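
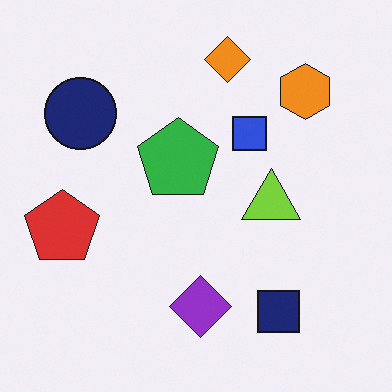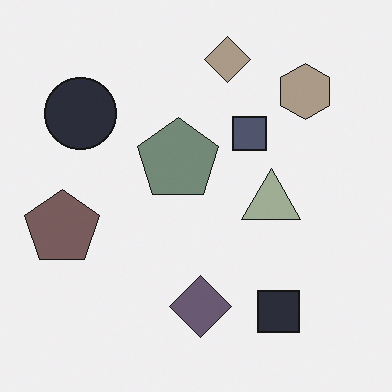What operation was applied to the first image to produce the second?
The image was heavily desaturated.

All colors are more muted and greyish — a global saturation change.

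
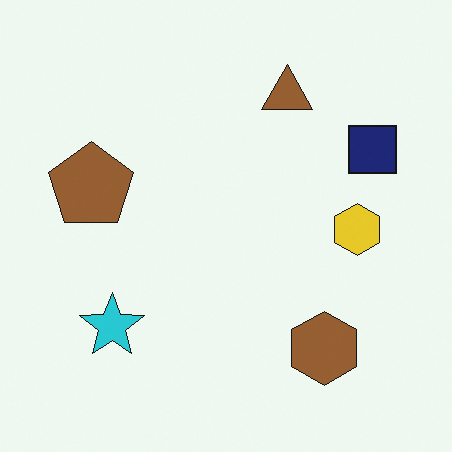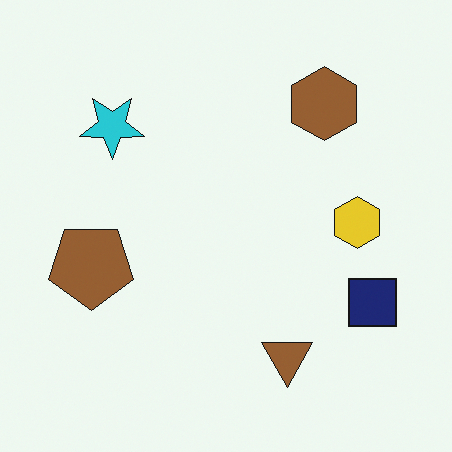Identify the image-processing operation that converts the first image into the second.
This is the original image flipped vertically (top ↔ bottom).

The brown triangle is in the top of the first image and the bottom of the second — shapes on opposite sides of the horizontal midline have swapped in a mirror flip.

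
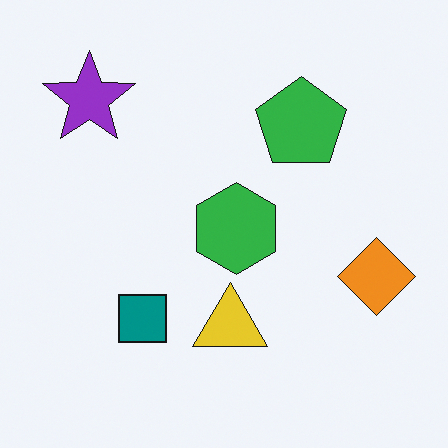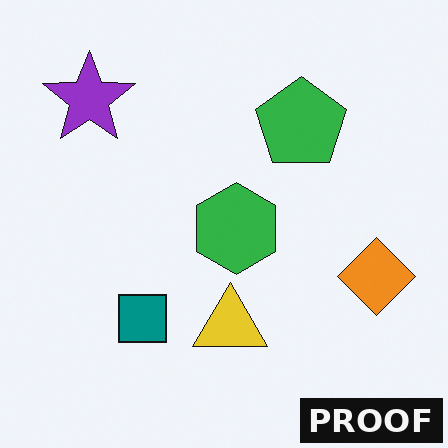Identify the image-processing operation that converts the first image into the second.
Watermarked with the text "PROOF" in the lower-right corner.

A dark label reading "PROOF" appears in the lower-right corner.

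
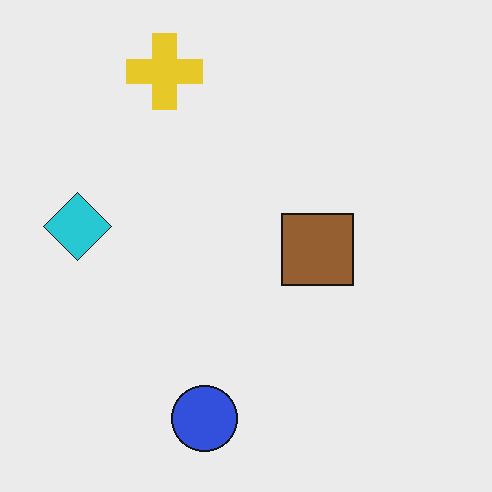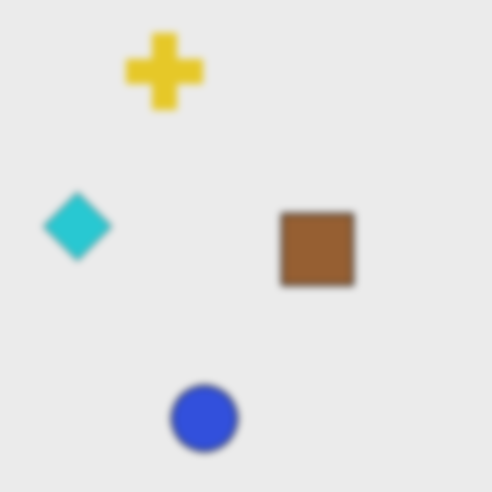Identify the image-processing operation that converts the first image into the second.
It was moderately blurred.

Shape edges and outlines are uniformly softened across the whole image.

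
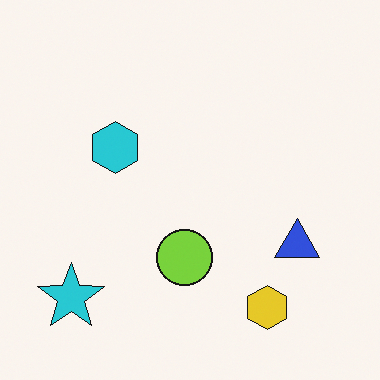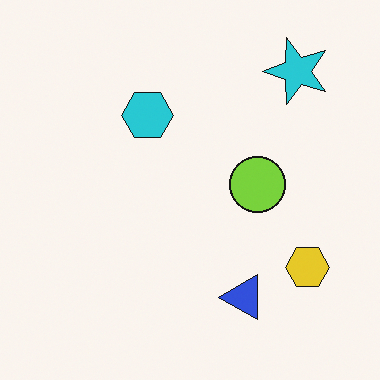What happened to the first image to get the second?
The image was transposed (reflected across the top-left ↔ bottom-right diagonal).

Shapes have swapped their row and column positions — what was in the top-right is now in the bottom-left — a diagonal reflection.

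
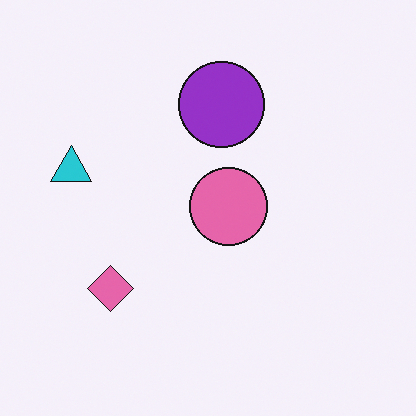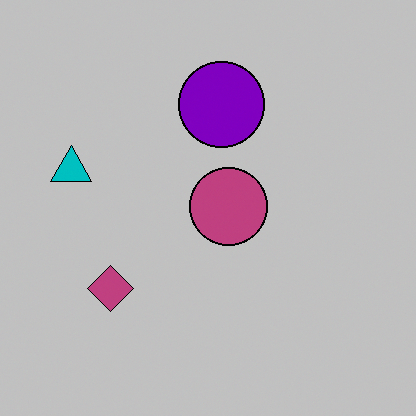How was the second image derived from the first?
This is the original image heavily posterized to just a handful of flat colors.

Each flat color has snapped to a coarser quantized level — most visibly, the near-white background has dropped to a flat grey.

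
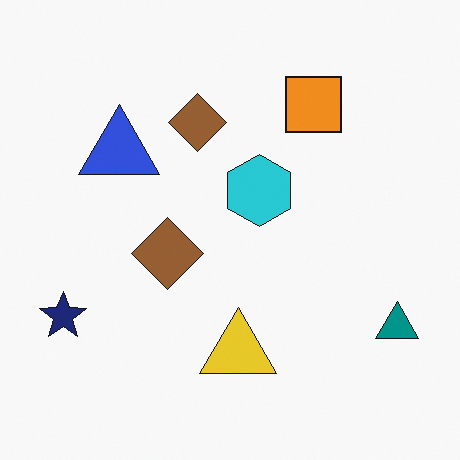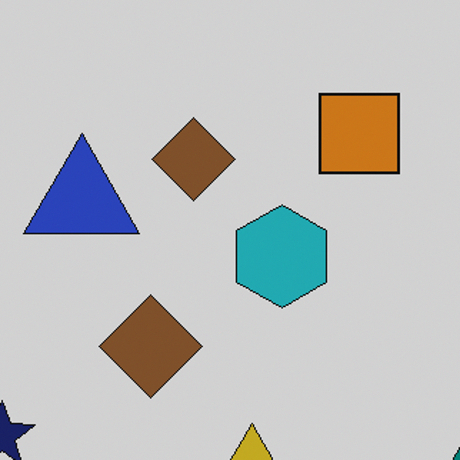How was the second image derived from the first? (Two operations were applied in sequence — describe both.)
The image was darkened a little, then cropped to a modestly smaller region and rescaled.

Every pixel — background and shapes alike — is uniformly darkened. The visible shapes are larger and the field of view is narrower; shapes near the original edges may be partly or wholly outside the frame — a crop-and-rescale.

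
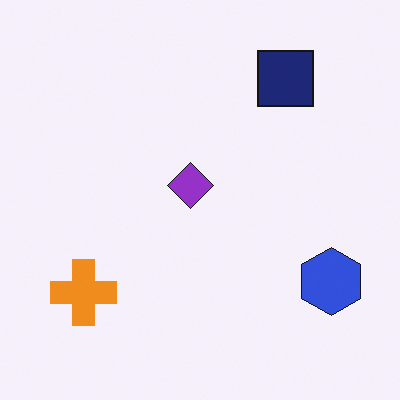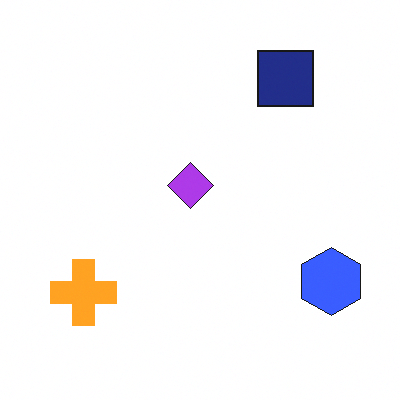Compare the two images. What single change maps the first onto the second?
Brightened a little.

Every pixel — background and shapes alike — is uniformly brightened.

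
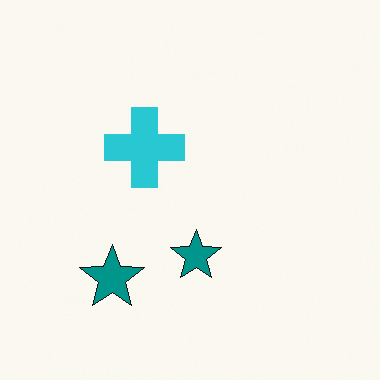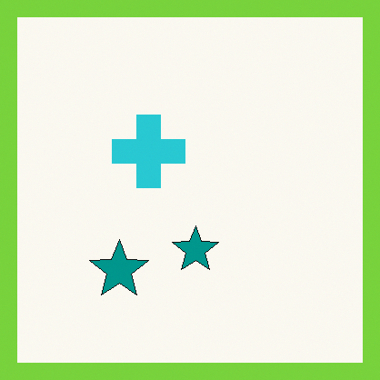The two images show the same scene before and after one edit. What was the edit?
This is the original image framed with a lime border.

A solid lime frame runs around the edge of the second image, with the content slightly shrunk inside it.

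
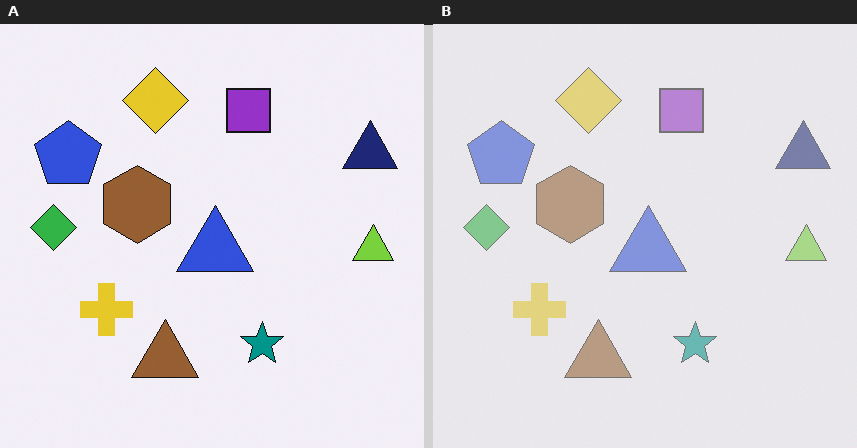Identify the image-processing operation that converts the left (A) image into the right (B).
Washed out (contrast reduced).

Tones are pushed toward mid-grey across the whole image — a global contrast change.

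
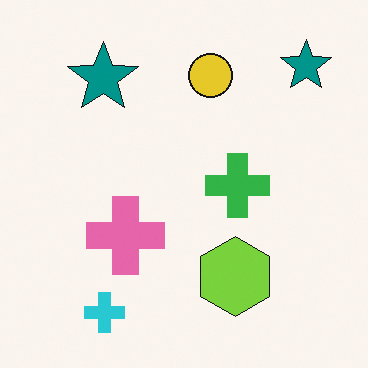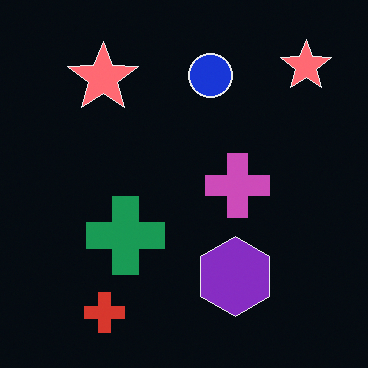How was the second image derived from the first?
Color-inverted (negative).

The light background has become dark and every shape's color is its complement — a photographic negative.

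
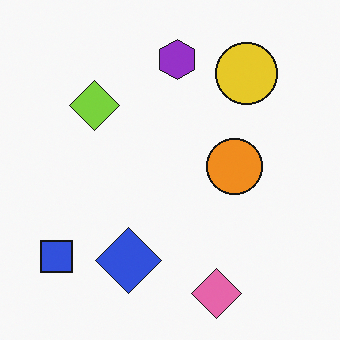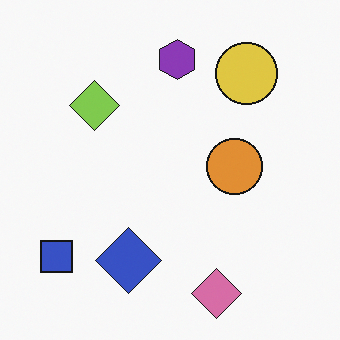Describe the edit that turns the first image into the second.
The image was slightly desaturated.

All colors are more muted and greyish — a global saturation change.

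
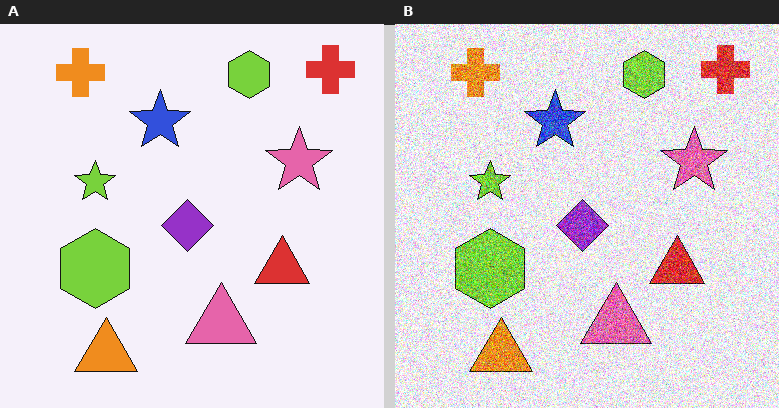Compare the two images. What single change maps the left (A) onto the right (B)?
It was degraded with strong gaussian noise.

Random speckle covers the whole image, including the flat background.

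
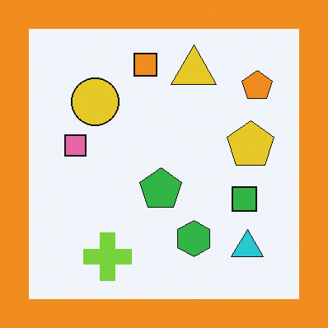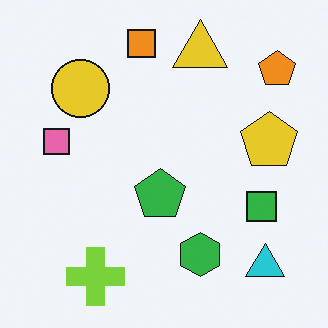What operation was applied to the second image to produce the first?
The first image is the second framed with a orange border.

A solid orange frame runs around the edge of the first image, with the content slightly shrunk inside it.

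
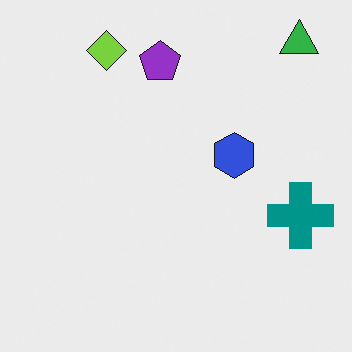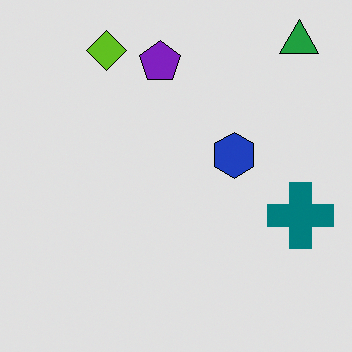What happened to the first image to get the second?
This is the original image posterized to a reduced palette.

Each flat color has snapped to a coarser quantized level — most visibly, the near-white background has dropped to a flat grey.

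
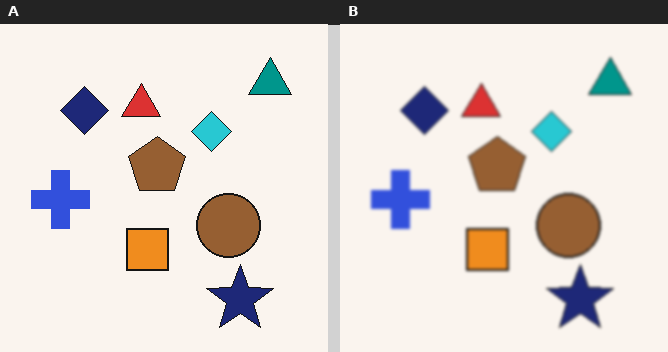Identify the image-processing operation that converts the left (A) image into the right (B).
The transformation is: lightly blurred.

Shape edges and outlines are uniformly softened across the whole image.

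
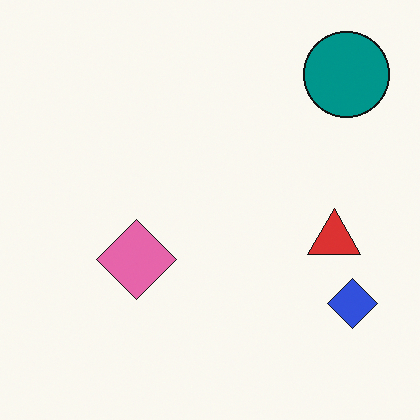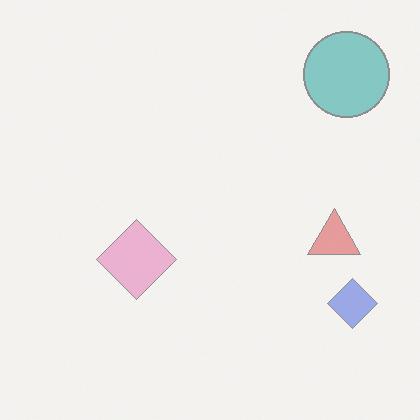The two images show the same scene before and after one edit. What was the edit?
Washed out (contrast reduced).

Tones are pushed toward mid-grey across the whole image — a global contrast change.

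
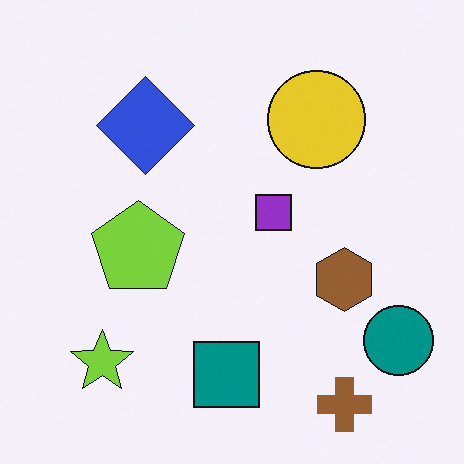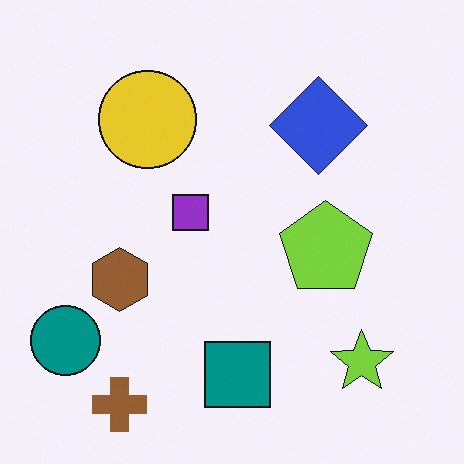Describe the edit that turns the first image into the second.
This is the original image flipped horizontally (left ↔ right).

The teal circle is in the bottom-right of the first image and the bottom-left of the second — shapes on opposite sides of the vertical midline have swapped in a mirror flip.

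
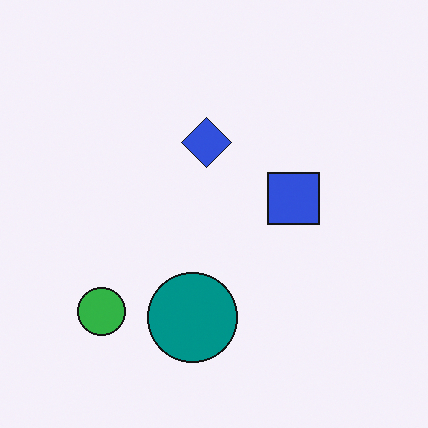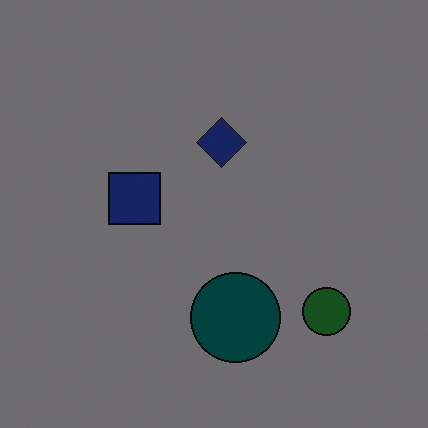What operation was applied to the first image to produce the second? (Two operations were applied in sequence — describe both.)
The transformation is: substantially darkened, then flipped horizontally (left ↔ right).

Every pixel — background and shapes alike — is uniformly darkened. The green circle is in the bottom-left of the first image and the bottom-right of the second — shapes on opposite sides of the vertical midline have swapped in a mirror flip.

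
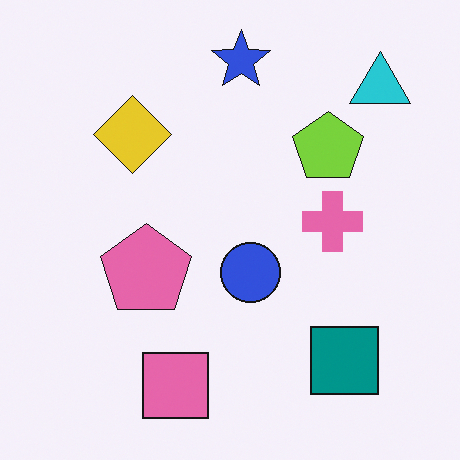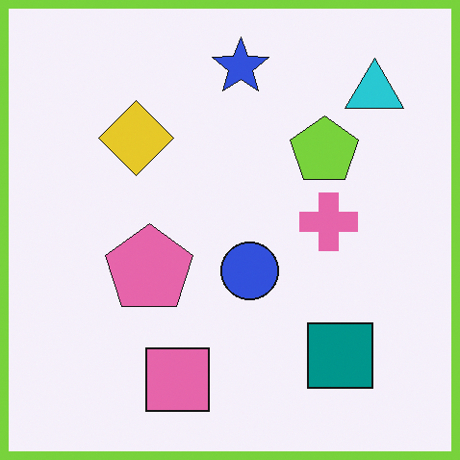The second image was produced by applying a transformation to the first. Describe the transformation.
The transformation is: framed with a lime border.

A solid lime frame runs around the edge of the second image, with the content slightly shrunk inside it.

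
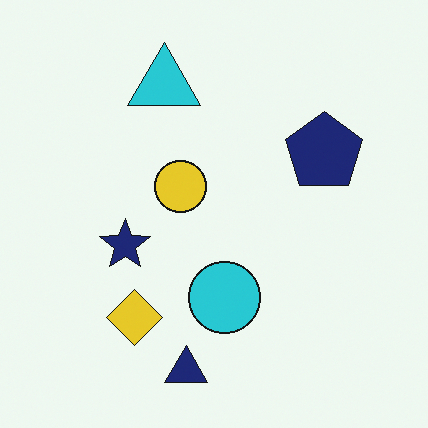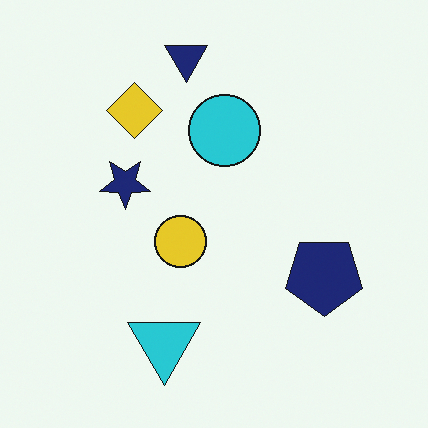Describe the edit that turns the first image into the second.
The transformation is: flipped vertically (top ↔ bottom).

The navy triangle is in the bottom of the first image and the top of the second — shapes on opposite sides of the horizontal midline have swapped in a mirror flip.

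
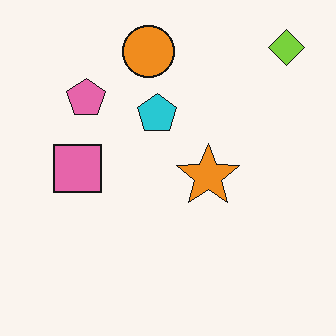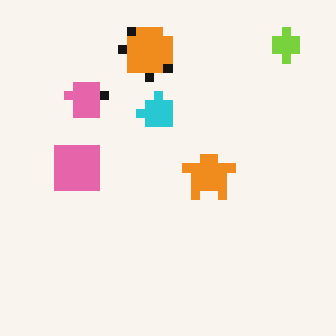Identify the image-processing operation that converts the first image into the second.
The second image is the first heavily pixelated into large blocks.

Shapes are reduced to large square blocks; fine edges and outlines are lost — a downscale-then-upscale (mosaic) effect.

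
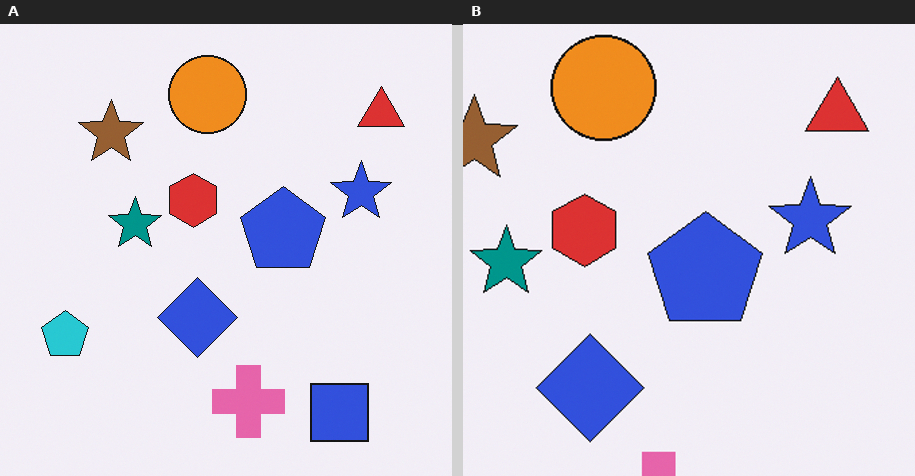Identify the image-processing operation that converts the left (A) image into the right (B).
The transformation is: cropped to a modestly smaller region and rescaled.

The visible shapes are larger and the field of view is narrower; shapes near the original edges may be partly or wholly outside the frame — a crop-and-rescale.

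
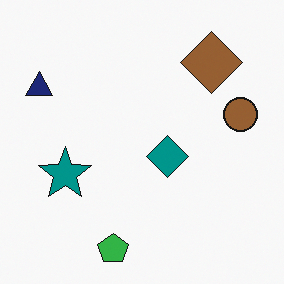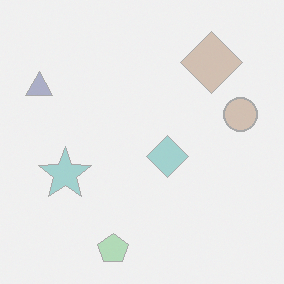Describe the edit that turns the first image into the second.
Washed out (contrast reduced).

Tones are pushed toward mid-grey across the whole image — a global contrast change.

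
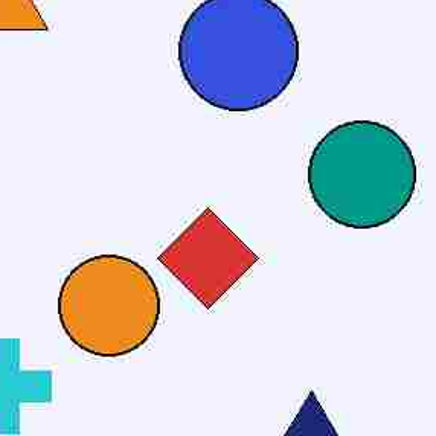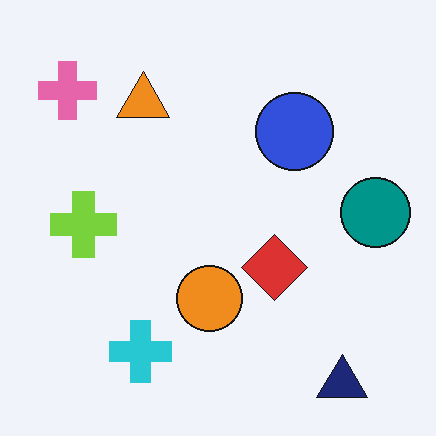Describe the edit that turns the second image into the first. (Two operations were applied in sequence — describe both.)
This is the original image degraded with heavy JPEG compression, then cropped to a modestly smaller region and rescaled.

Blocky 8×8 compression artifacts appear around shape edges and the flat background shows ringing — characteristic JPEG degradation. The visible shapes are larger and the field of view is narrower; shapes near the original edges may be partly or wholly outside the frame — a crop-and-rescale.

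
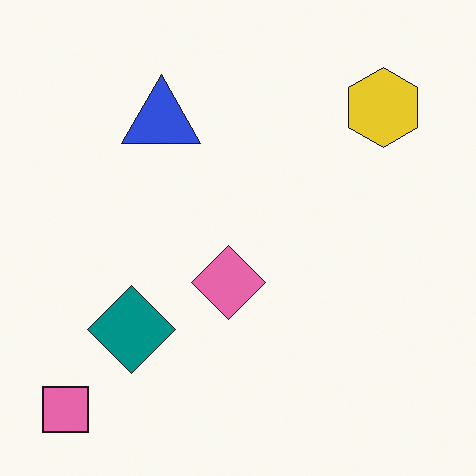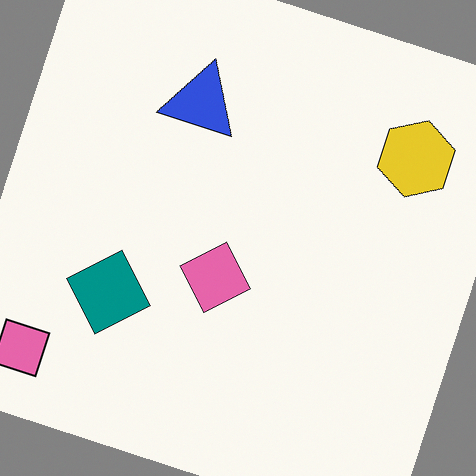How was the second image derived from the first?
The second image is the first rotated clockwise by a moderate amount.

Every shape is tilted by the same angle and the image corners show triangular fill wedges — a whole-image rotation by a non-right angle.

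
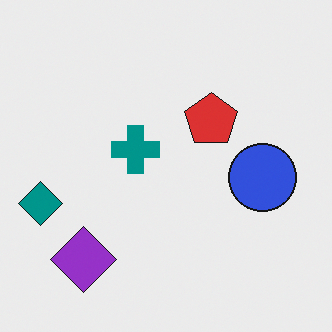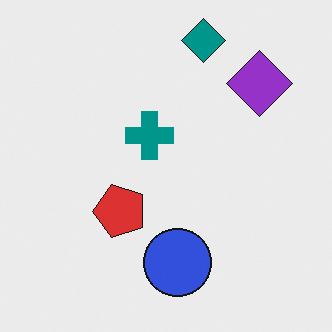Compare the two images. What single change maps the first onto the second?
The transformation is: transposed (reflected across the top-left ↔ bottom-right diagonal).

Shapes have swapped their row and column positions — what was in the top-right is now in the bottom-left — a diagonal reflection.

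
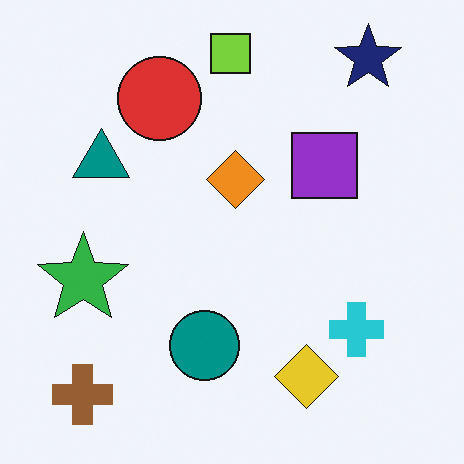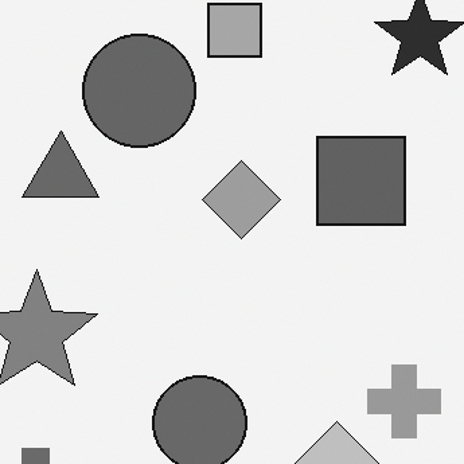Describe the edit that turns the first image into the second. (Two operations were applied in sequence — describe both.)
The transformation is: cropped to a modestly smaller region and rescaled, then converted to grayscale.

The visible shapes are larger and the field of view is narrower; shapes near the original edges may be partly or wholly outside the frame — a crop-and-rescale. All color is removed — every shape is now a shade of grey.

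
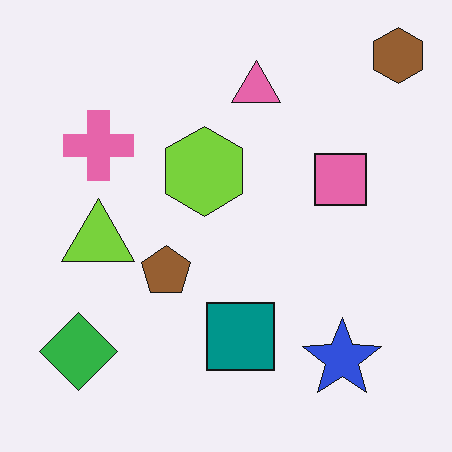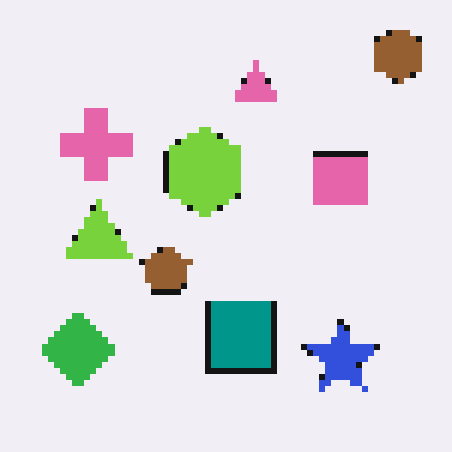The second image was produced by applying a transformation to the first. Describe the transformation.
The second image is the first pixelated into visible square blocks.

Shapes are reduced to large square blocks; fine edges and outlines are lost — a downscale-then-upscale (mosaic) effect.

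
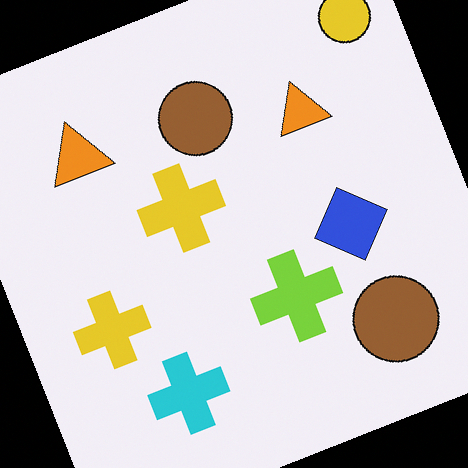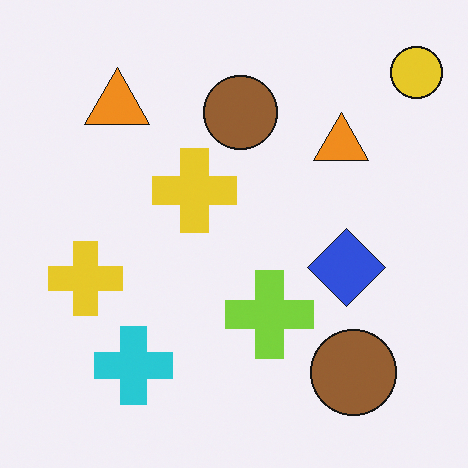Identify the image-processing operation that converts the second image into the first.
Rotated counter-clockwise by a moderate amount.

Every shape is tilted by the same angle and the image corners show triangular fill wedges — a whole-image rotation by a non-right angle.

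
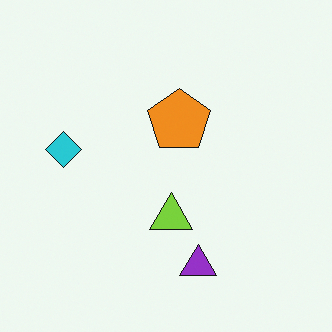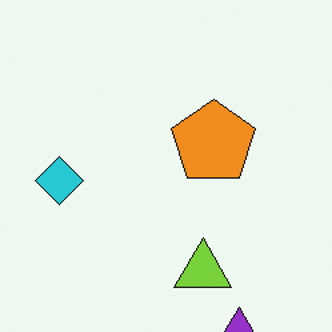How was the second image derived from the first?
The transformation is: cropped slightly and scaled back up.

The visible shapes are larger and the field of view is narrower; shapes near the original edges may be partly or wholly outside the frame — a crop-and-rescale.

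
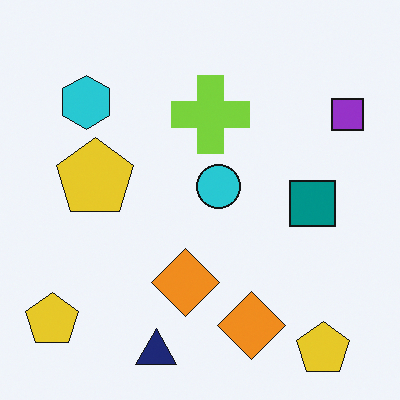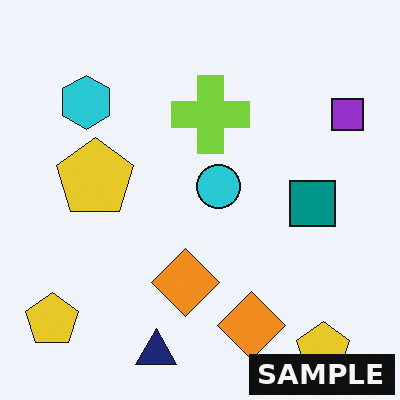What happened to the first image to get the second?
The second image is the first watermarked with the text "SAMPLE" in the lower-right corner.

A dark label reading "SAMPLE" appears in the lower-right corner.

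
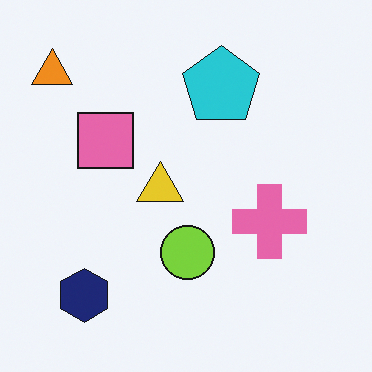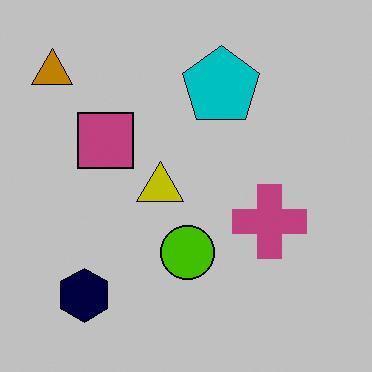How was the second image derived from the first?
The second image is the first aggressively posterized.

Each flat color has snapped to a coarser quantized level — most visibly, the near-white background has dropped to a flat grey.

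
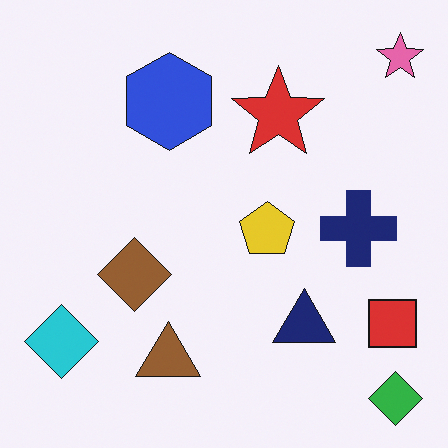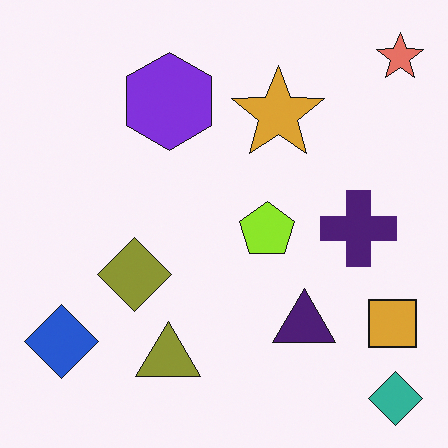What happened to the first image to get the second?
Hue-shifted slightly.

Every shape's color has rotated by the same amount around the hue wheel — a uniform hue shift.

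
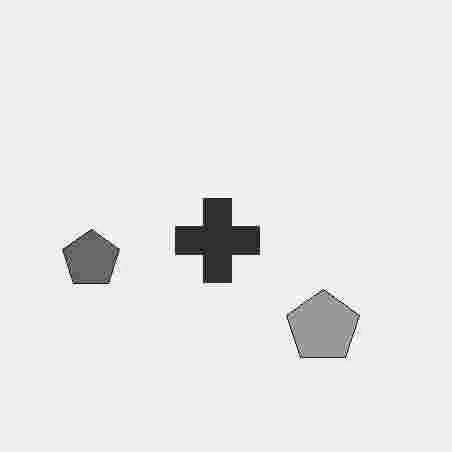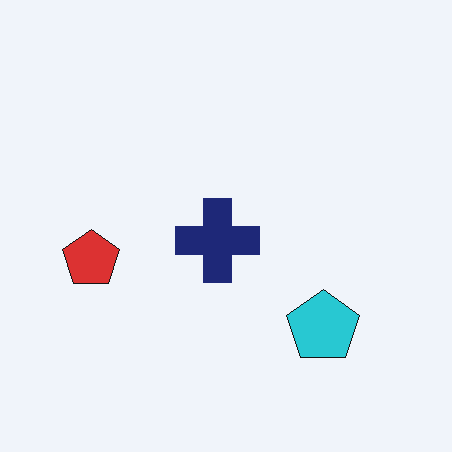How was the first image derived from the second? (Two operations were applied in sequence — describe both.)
This is the original image degraded with heavy JPEG compression, then converted to grayscale.

Blocky 8×8 compression artifacts appear around shape edges and the flat background shows ringing — characteristic JPEG degradation. All color is removed — every shape is now a shade of grey.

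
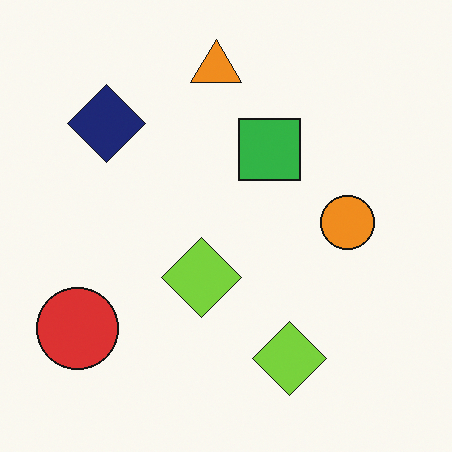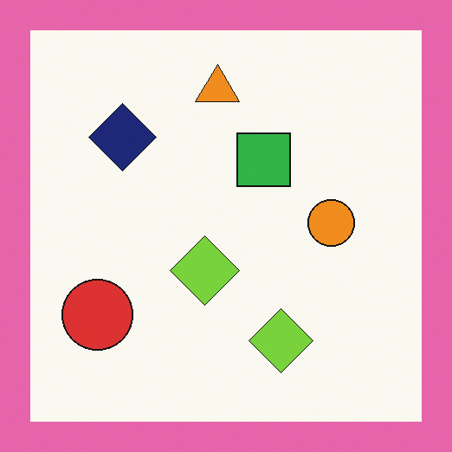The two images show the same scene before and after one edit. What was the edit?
The image was framed with a pink border.

A solid pink frame runs around the edge of the second image, with the content slightly shrunk inside it.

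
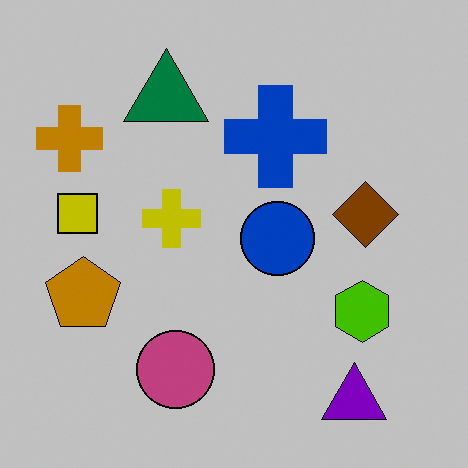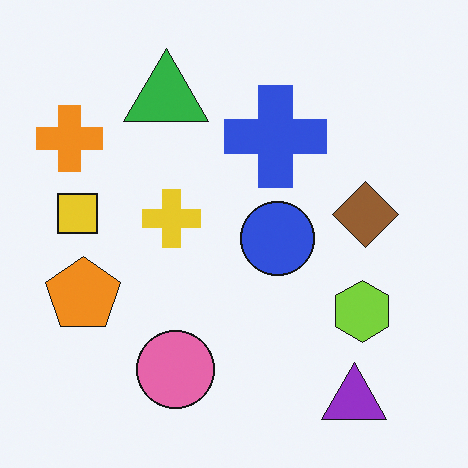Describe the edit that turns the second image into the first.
The first image is the second aggressively posterized.

Each flat color has snapped to a coarser quantized level — most visibly, the near-white background has dropped to a flat grey.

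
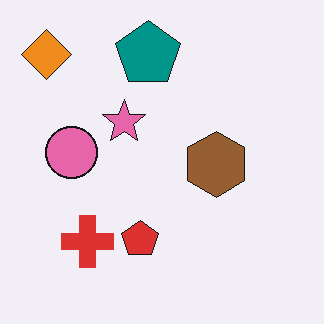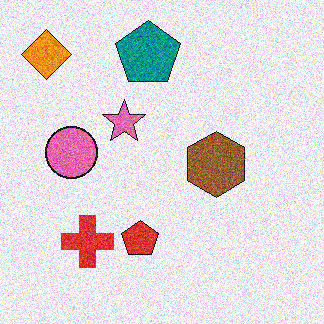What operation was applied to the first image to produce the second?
The second image is the first degraded with a thick layer of grain.

Random speckle covers the whole image, including the flat background.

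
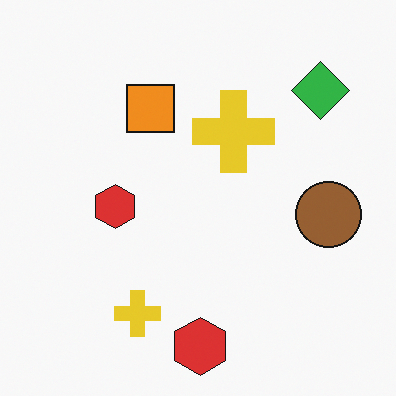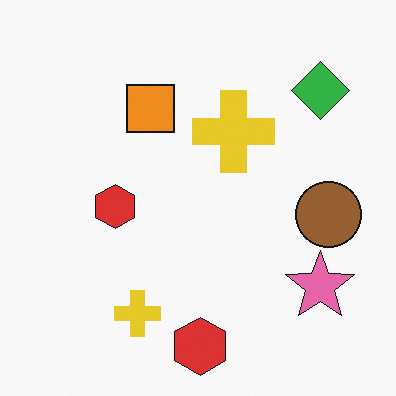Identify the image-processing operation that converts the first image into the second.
The transformation is: overlaid with an additional pink star.

A pink star appears in the second image that is absent from the first.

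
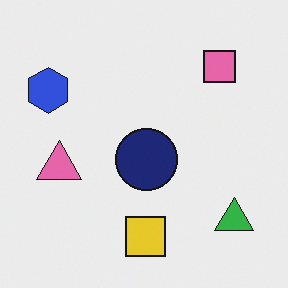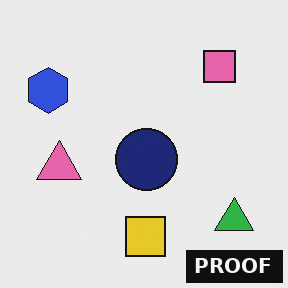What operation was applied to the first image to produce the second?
This is the original image watermarked with the text "PROOF" in the lower-right corner.

A dark label reading "PROOF" appears in the lower-right corner.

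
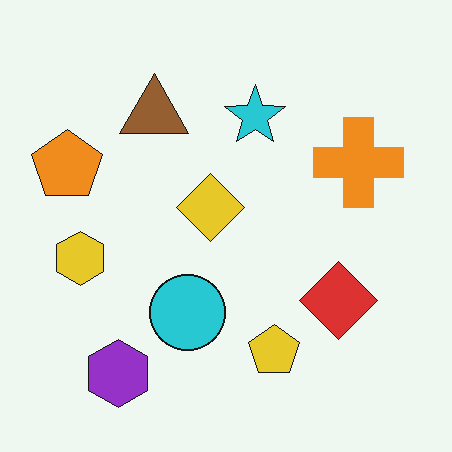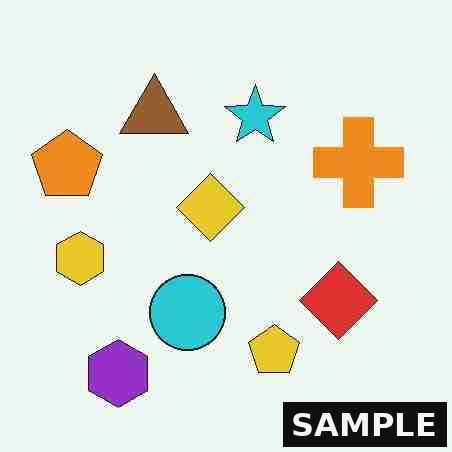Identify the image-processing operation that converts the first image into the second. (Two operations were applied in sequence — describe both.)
It was degraded with heavy JPEG compression, then watermarked with the text "SAMPLE" in the lower-right corner.

Blocky 8×8 compression artifacts appear around shape edges and the flat background shows ringing — characteristic JPEG degradation. A dark label reading "SAMPLE" appears in the lower-right corner.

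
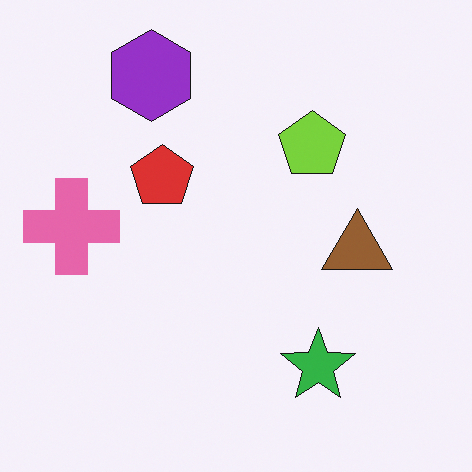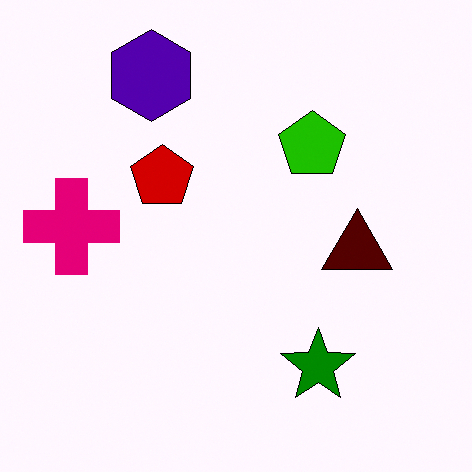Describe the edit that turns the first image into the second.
The image was boosted in contrast.

Tones are pushed away from mid-grey across the whole image — a global contrast change.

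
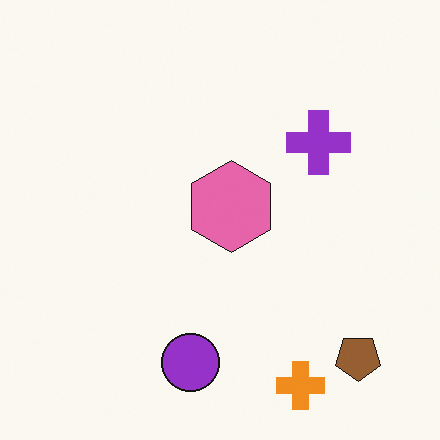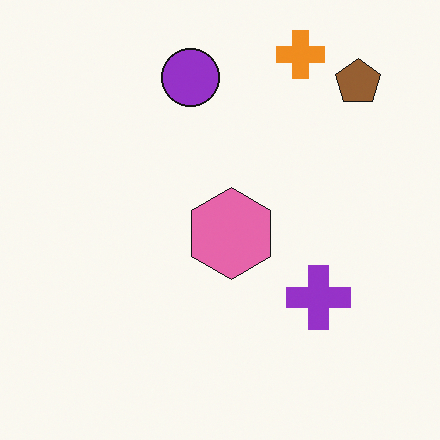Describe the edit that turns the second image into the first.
This is the original image flipped vertically (top ↔ bottom).

The orange cross is in the top-right of the second image and the bottom-right of the first — shapes on opposite sides of the horizontal midline have swapped in a mirror flip.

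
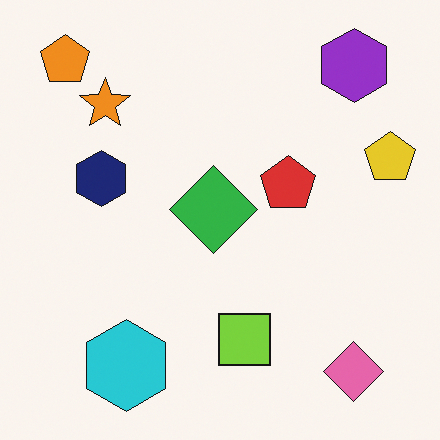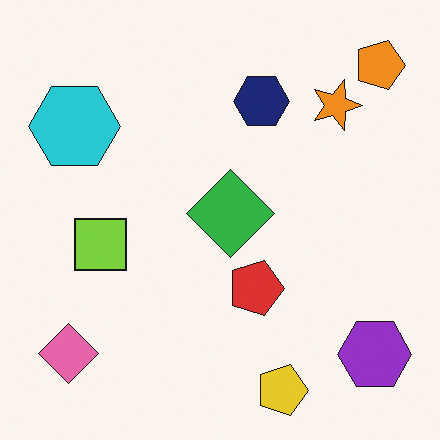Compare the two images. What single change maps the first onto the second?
It was rotated 90° clockwise.

The orange pentagon sits in the top-left of the first image and the top-right of the second — consistent with a whole-image 90° clockwise rotation.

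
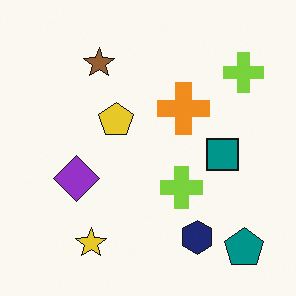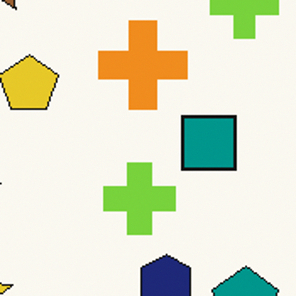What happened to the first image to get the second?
The transformation is: cropped tightly and scaled back up.

The visible shapes are larger and the field of view is narrower; shapes near the original edges may be partly or wholly outside the frame — a crop-and-rescale.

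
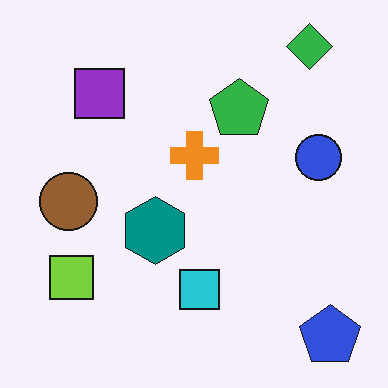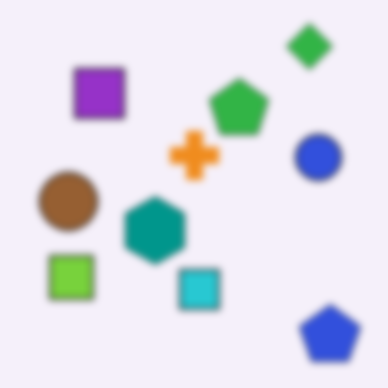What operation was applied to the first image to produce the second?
Moderately blurred.

Shape edges and outlines are uniformly softened across the whole image.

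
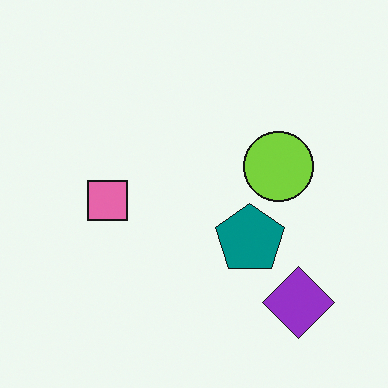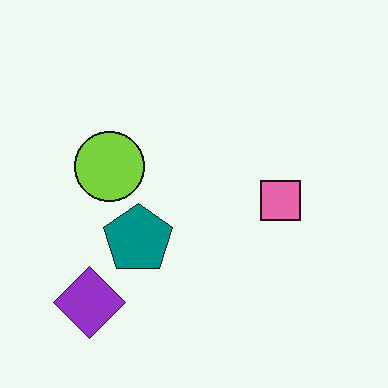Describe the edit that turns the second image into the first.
Flipped horizontally (left ↔ right).

The purple diamond is in the bottom-left of the second image and the bottom-right of the first — shapes on opposite sides of the vertical midline have swapped in a mirror flip.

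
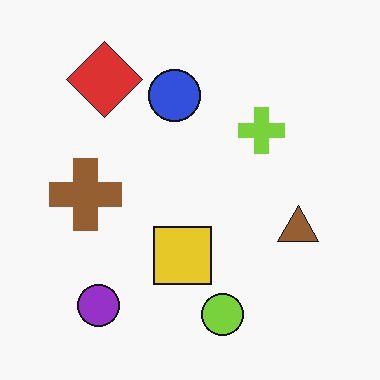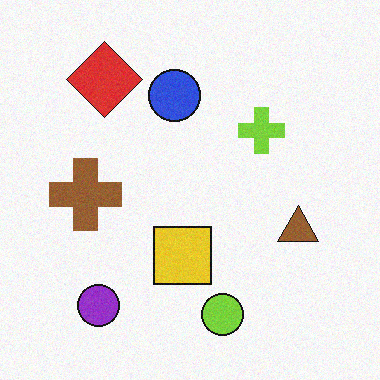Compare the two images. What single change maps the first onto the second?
The second image is the first degraded with subtle gaussian noise.

Random speckle covers the whole image, including the flat background.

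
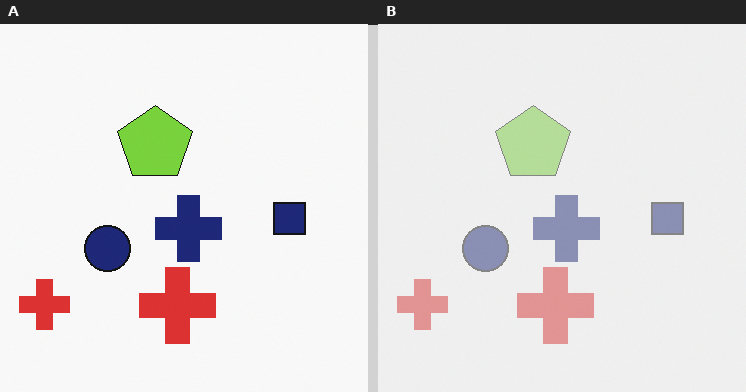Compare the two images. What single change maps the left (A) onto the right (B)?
Given much lower contrast.

Tones are pushed toward mid-grey across the whole image — a global contrast change.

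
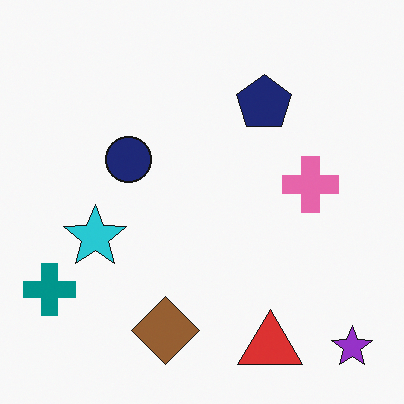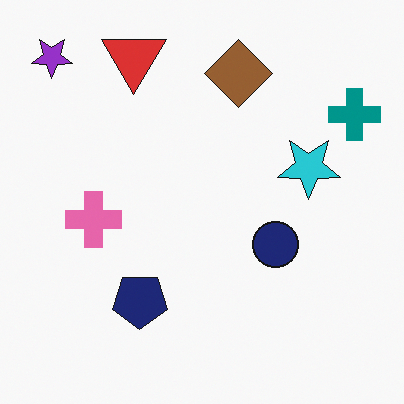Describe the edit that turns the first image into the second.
It was rotated 180°.

The purple star sits in the bottom-right of the first image and the top-left of the second — consistent with a whole-image 180° rotation.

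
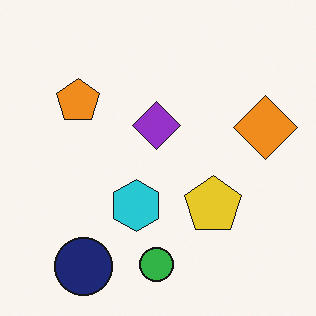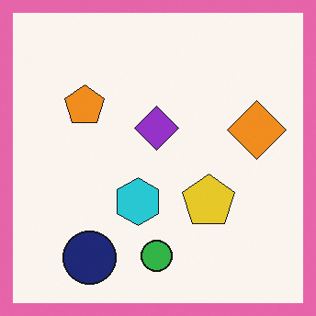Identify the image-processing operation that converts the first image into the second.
The image was framed with a pink border.

A solid pink frame runs around the edge of the second image, with the content slightly shrunk inside it.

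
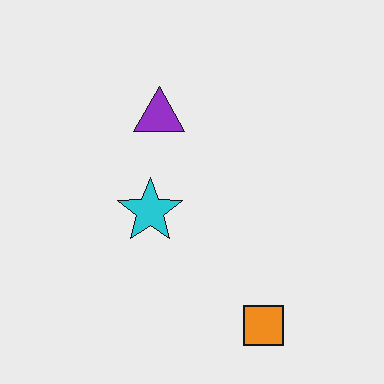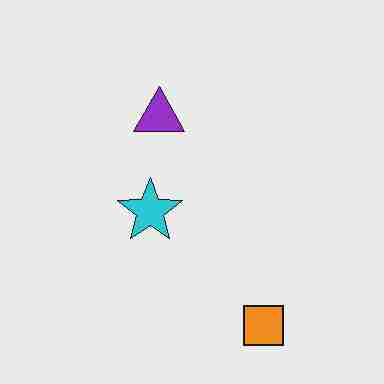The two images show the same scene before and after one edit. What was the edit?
The second image is the first degraded with heavy JPEG compression.

Blocky 8×8 compression artifacts appear around shape edges and the flat background shows ringing — characteristic JPEG degradation.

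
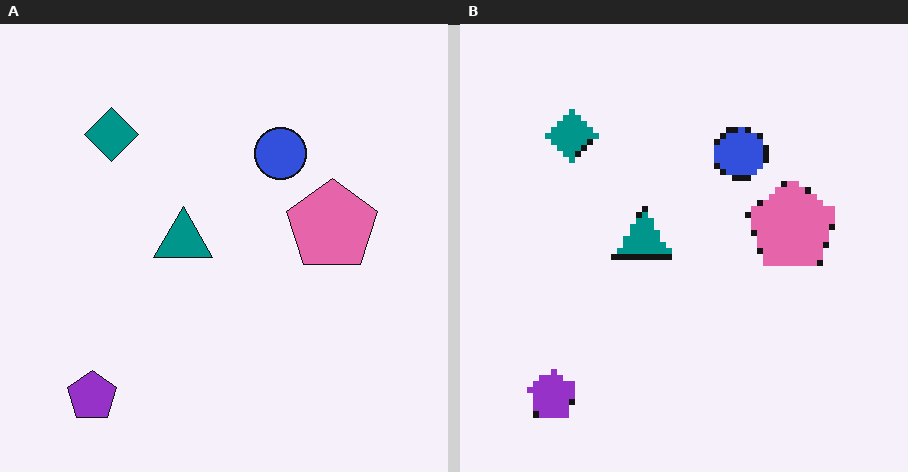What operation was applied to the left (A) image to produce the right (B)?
The transformation is: moderately pixelated.

Shapes are reduced to large square blocks; fine edges and outlines are lost — a downscale-then-upscale (mosaic) effect.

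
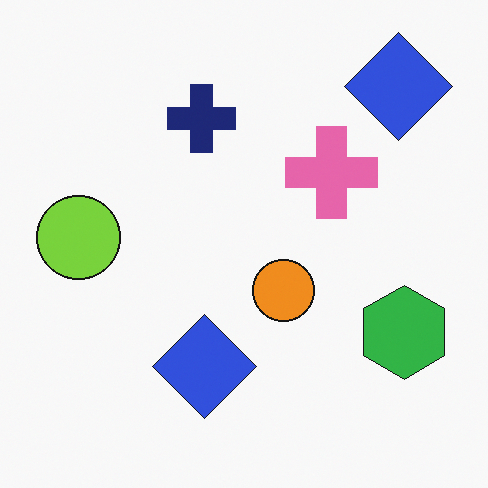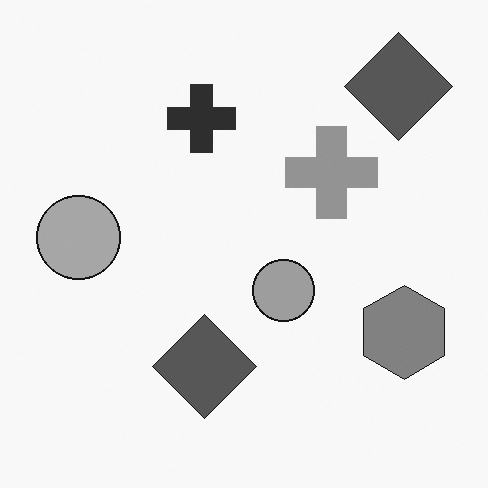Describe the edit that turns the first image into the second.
It was converted to grayscale.

All color is removed — every shape is now a shade of grey.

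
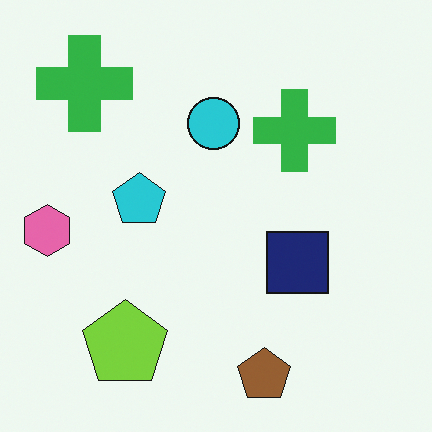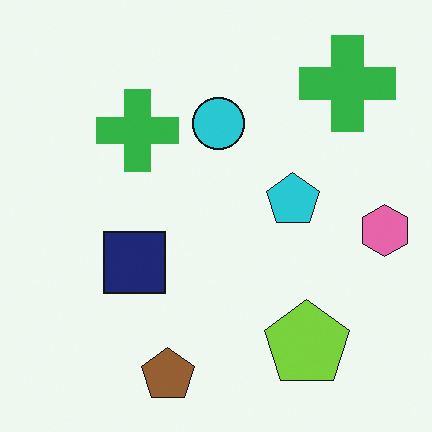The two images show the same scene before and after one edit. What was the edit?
The image was flipped horizontally (left ↔ right).

The pink hexagon is in the left of the first image and the right of the second — shapes on opposite sides of the vertical midline have swapped in a mirror flip.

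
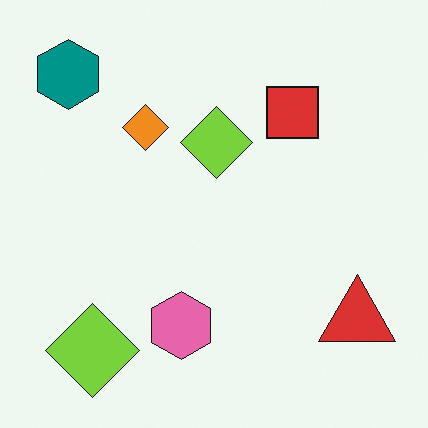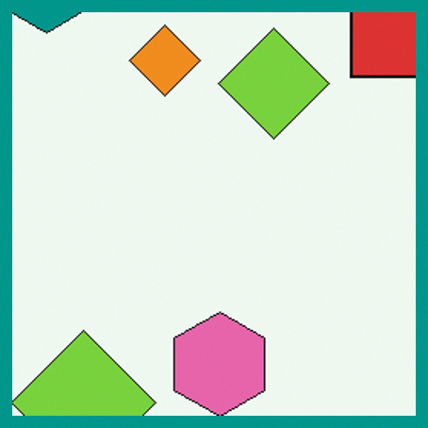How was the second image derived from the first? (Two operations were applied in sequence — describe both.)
It was cropped tightly and scaled back up, then framed with a teal border.

The visible shapes are larger and the field of view is narrower; shapes near the original edges may be partly or wholly outside the frame — a crop-and-rescale. A solid teal frame runs around the edge of the second image, with the content slightly shrunk inside it.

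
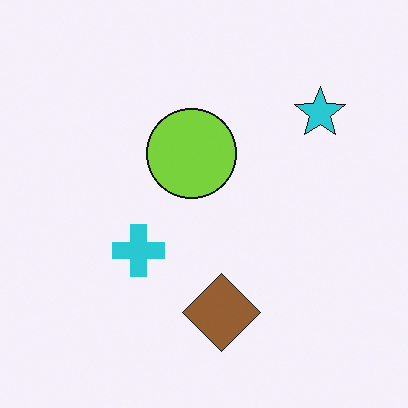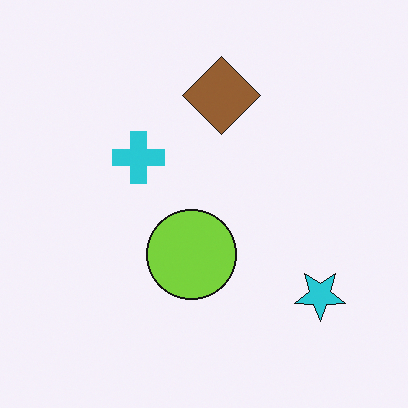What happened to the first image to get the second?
It was flipped vertically (top ↔ bottom).

The brown diamond is in the bottom of the first image and the top of the second — shapes on opposite sides of the horizontal midline have swapped in a mirror flip.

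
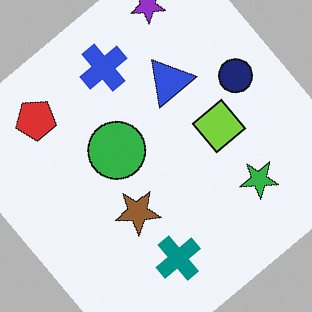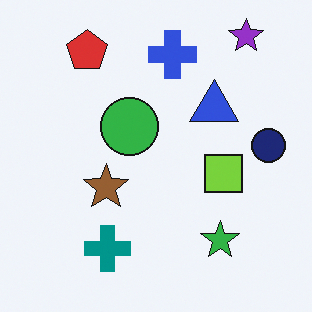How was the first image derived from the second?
This is the original image rotated counter-clockwise by a large amount — several tens of degrees.

Every shape is tilted by the same angle and the image corners show triangular fill wedges — a whole-image rotation by a non-right angle.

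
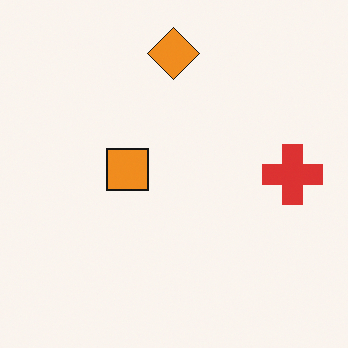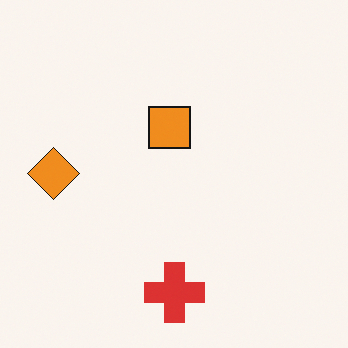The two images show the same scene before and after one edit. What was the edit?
It was transposed (reflected across the top-left ↔ bottom-right diagonal).

Shapes have swapped their row and column positions — what was in the top-right is now in the bottom-left — a diagonal reflection.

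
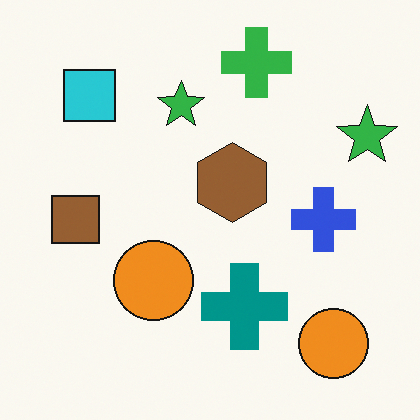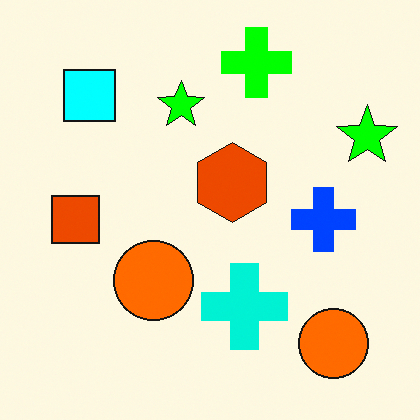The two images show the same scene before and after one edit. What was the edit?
The image was heavily oversaturated.

All colors are more vivid — a global saturation change.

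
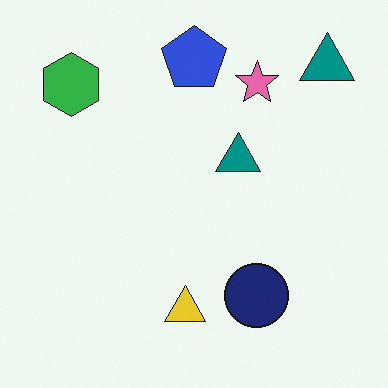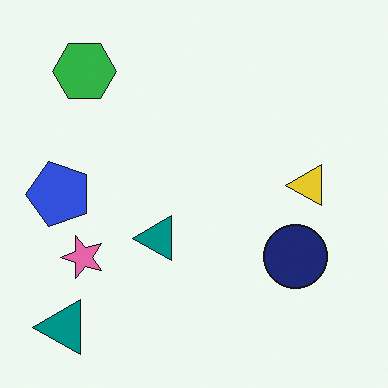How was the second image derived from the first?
The second image is the first transposed (reflected across the top-left ↔ bottom-right diagonal).

Shapes have swapped their row and column positions — what was in the top-right is now in the bottom-left — a diagonal reflection.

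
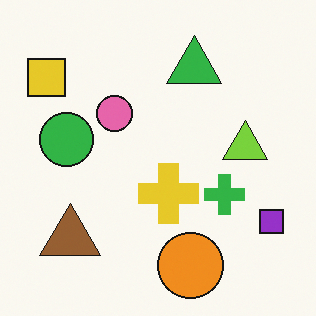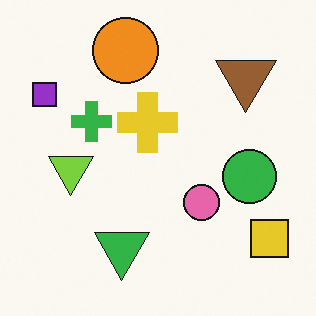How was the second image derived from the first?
The transformation is: rotated 180°.

The yellow square sits in the top-left of the first image and the bottom-right of the second — consistent with a whole-image 180° rotation.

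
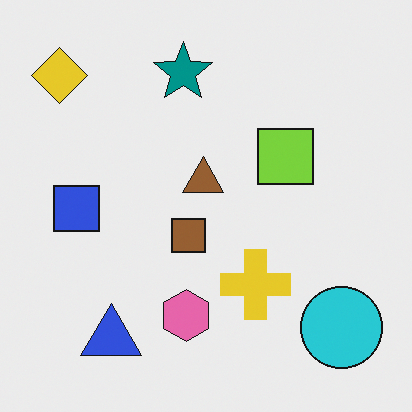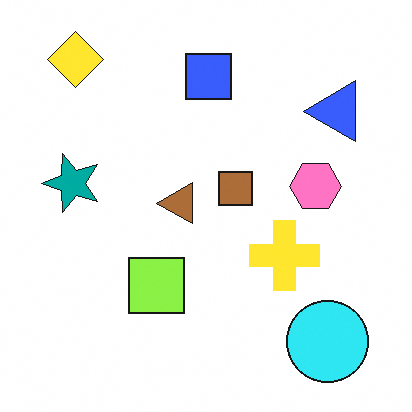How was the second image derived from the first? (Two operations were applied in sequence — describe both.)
It was transposed (reflected across the top-left ↔ bottom-right diagonal), then brightened a little.

Shapes have swapped their row and column positions — what was in the top-right is now in the bottom-left — a diagonal reflection. Every pixel — background and shapes alike — is uniformly brightened.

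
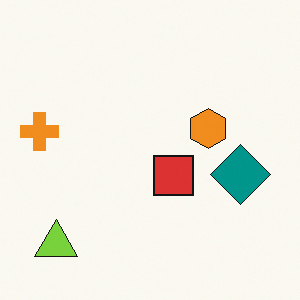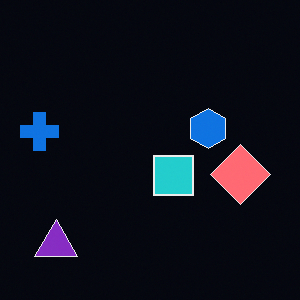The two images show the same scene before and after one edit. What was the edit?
This is the original image color-inverted (negative).

The light background has become dark and every shape's color is its complement — a photographic negative.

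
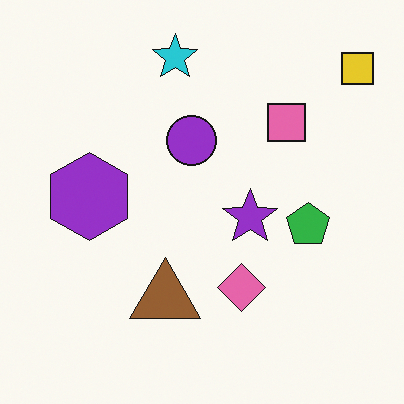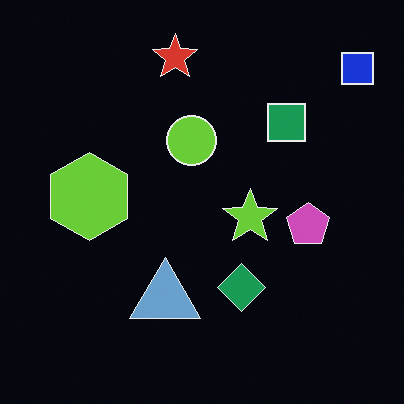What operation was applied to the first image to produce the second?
It was color-inverted (negative).

The light background has become dark and every shape's color is its complement — a photographic negative.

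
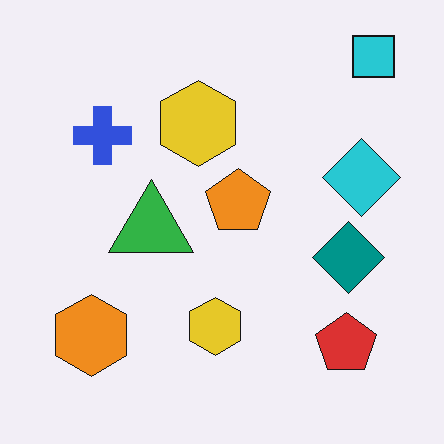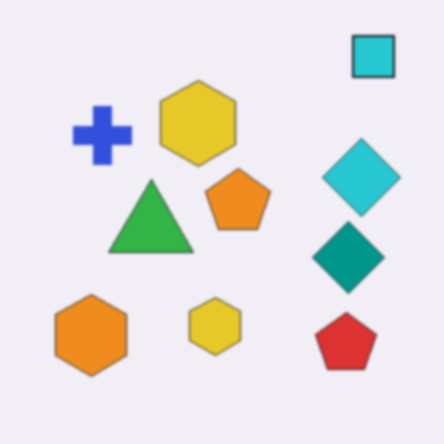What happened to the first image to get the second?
The second image is the first slightly softened.

Shape edges and outlines are uniformly softened across the whole image.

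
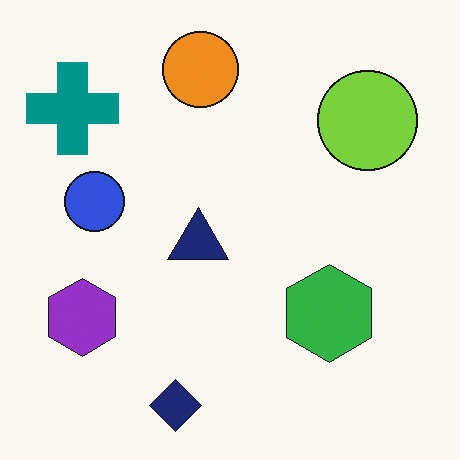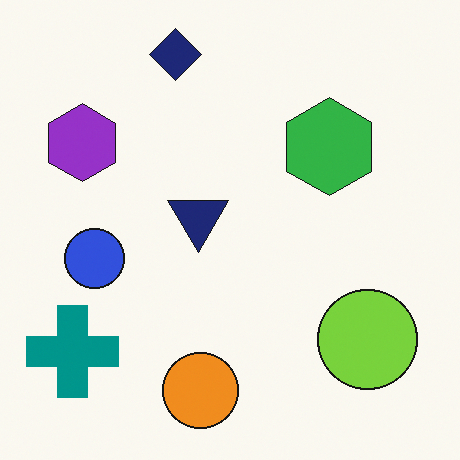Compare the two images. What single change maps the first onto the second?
This is the original image flipped vertically (top ↔ bottom).

The navy diamond is in the bottom of the first image and the top of the second — shapes on opposite sides of the horizontal midline have swapped in a mirror flip.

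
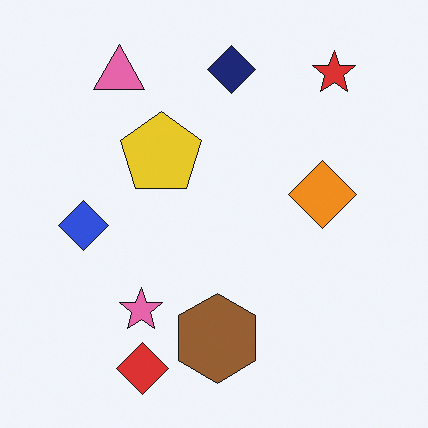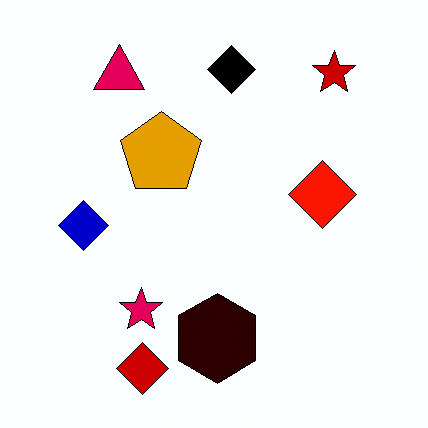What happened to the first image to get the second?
It was given much higher contrast.

Tones are pushed away from mid-grey across the whole image — a global contrast change.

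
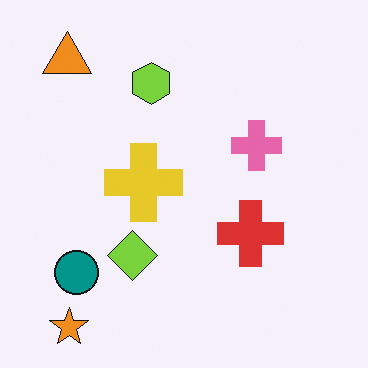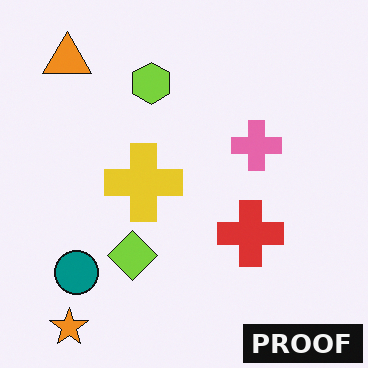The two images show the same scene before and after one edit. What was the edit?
The transformation is: watermarked with the text "PROOF" in the lower-right corner.

A dark label reading "PROOF" appears in the lower-right corner.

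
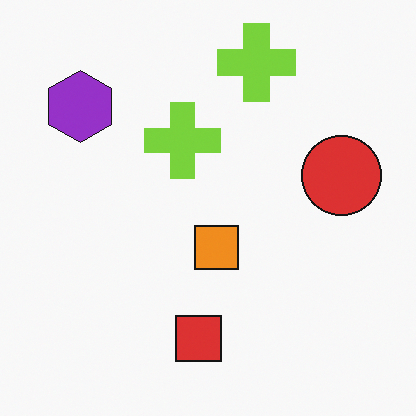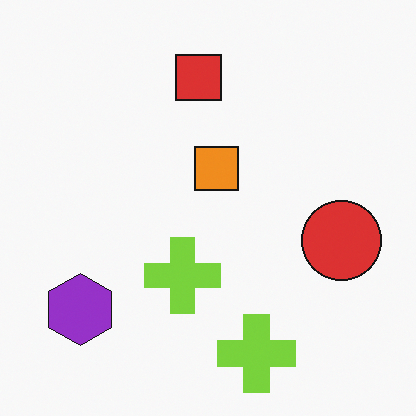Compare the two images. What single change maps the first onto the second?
The image was flipped vertically (top ↔ bottom).

The red square is in the bottom of the first image and the top of the second — shapes on opposite sides of the horizontal midline have swapped in a mirror flip.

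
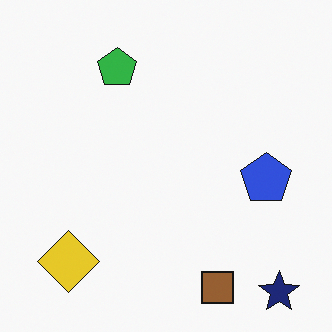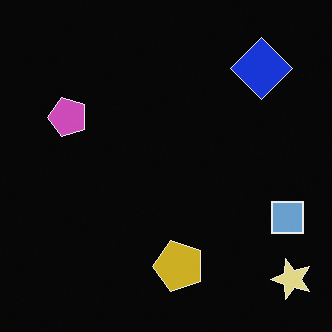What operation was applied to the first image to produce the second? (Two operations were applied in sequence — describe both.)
The image was color-inverted (negative), then transposed (reflected across the top-left ↔ bottom-right diagonal).

The light background has become dark and every shape's color is its complement — a photographic negative. Shapes have swapped their row and column positions — what was in the top-right is now in the bottom-left — a diagonal reflection.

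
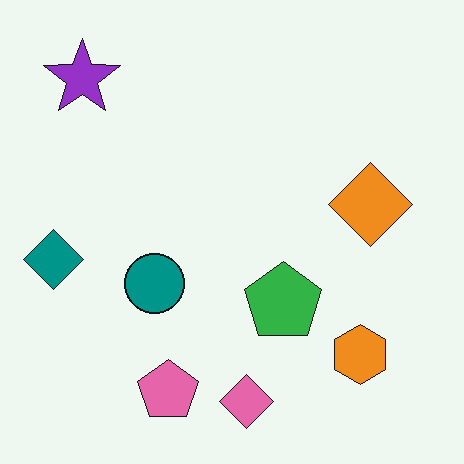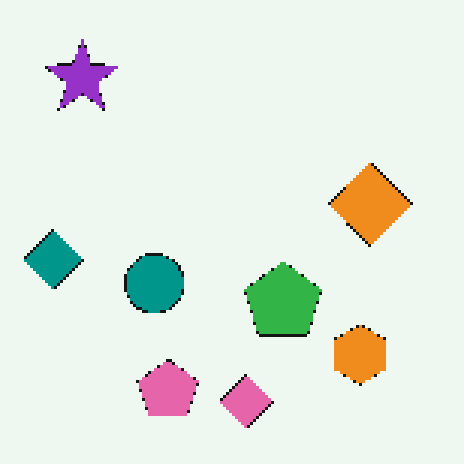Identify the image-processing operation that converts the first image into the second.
The image was lightly pixelated (a mild mosaic effect).

Shapes are reduced to large square blocks; fine edges and outlines are lost — a downscale-then-upscale (mosaic) effect.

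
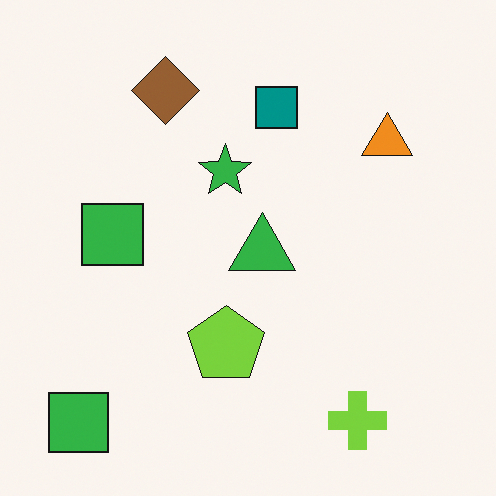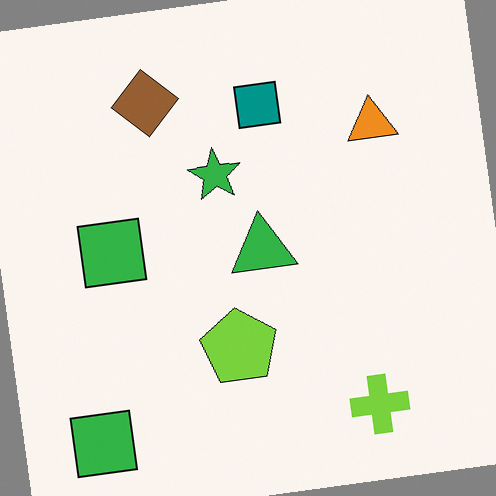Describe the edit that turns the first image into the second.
The second image is the first rotated counter-clockwise by a few degrees.

Every shape is tilted by the same angle and the image corners show triangular fill wedges — a whole-image rotation by a non-right angle.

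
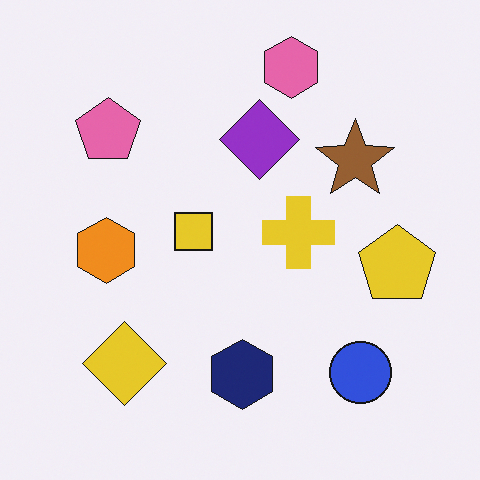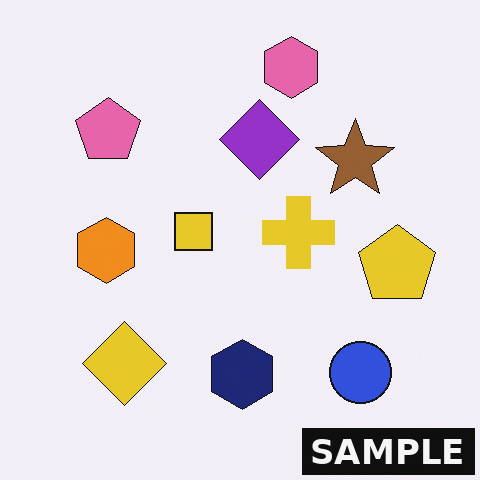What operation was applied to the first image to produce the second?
The image was watermarked with the text "SAMPLE" in the lower-right corner.

A dark label reading "SAMPLE" appears in the lower-right corner.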